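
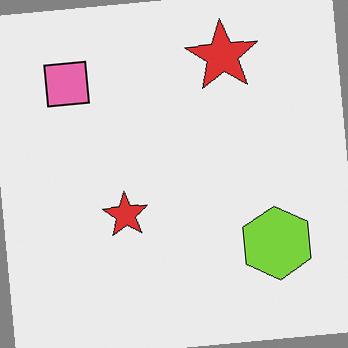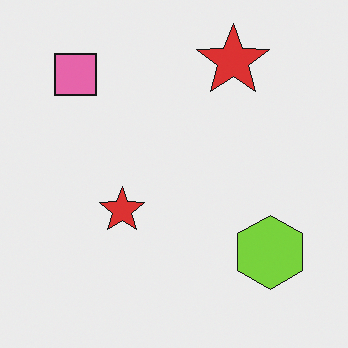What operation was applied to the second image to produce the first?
Rotated counter-clockwise by a slight angle.

Every shape is tilted by the same angle and the image corners show triangular fill wedges — a whole-image rotation by a non-right angle.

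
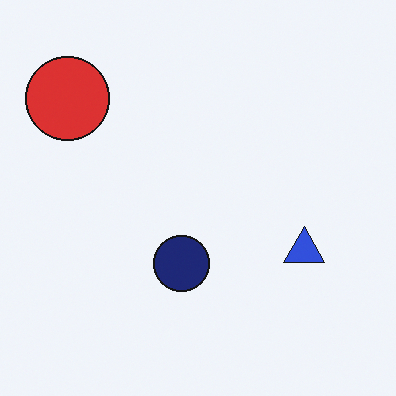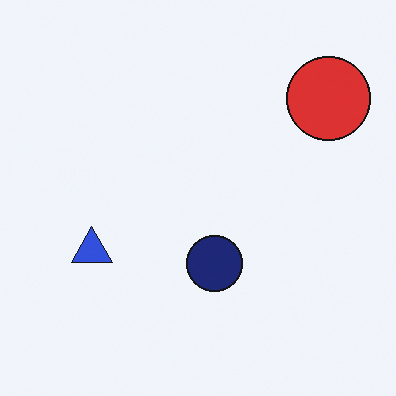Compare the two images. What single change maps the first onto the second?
The image was flipped horizontally (left ↔ right).

The red circle is in the top-left of the first image and the top-right of the second — shapes on opposite sides of the vertical midline have swapped in a mirror flip.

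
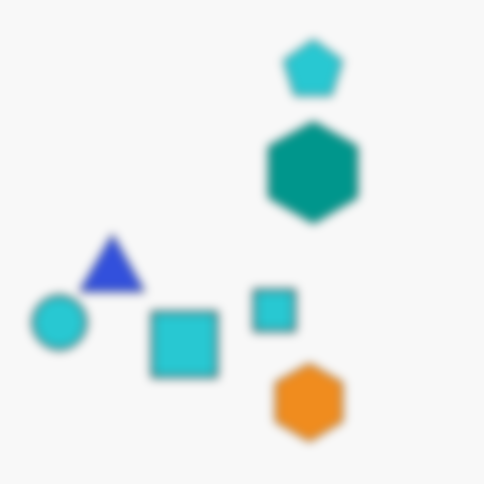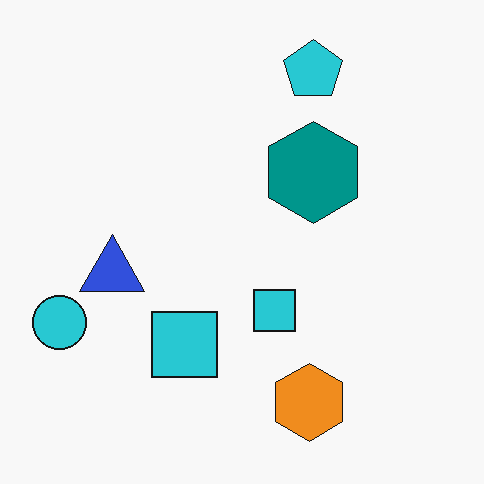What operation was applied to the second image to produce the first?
This is the original image noticeably gaussian-blurred.

Shape edges and outlines are uniformly softened across the whole image.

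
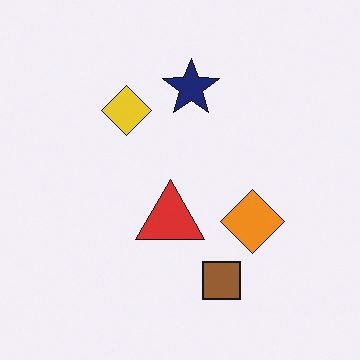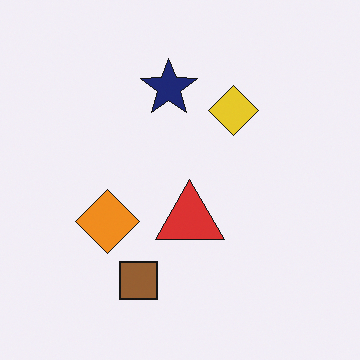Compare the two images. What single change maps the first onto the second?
The second image is the first flipped horizontally (left ↔ right).

The orange diamond is in the right of the first image and the left of the second — shapes on opposite sides of the vertical midline have swapped in a mirror flip.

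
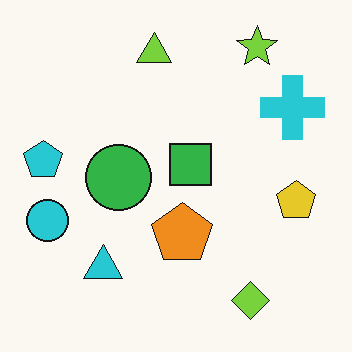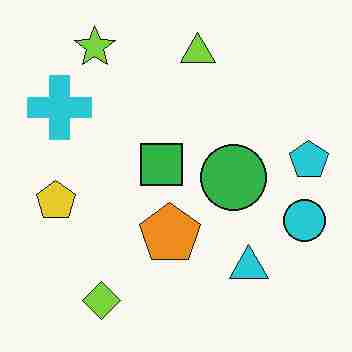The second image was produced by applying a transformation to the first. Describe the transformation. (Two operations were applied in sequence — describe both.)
It was heavily JPEG-compressed with obvious blocking artifacts, then flipped horizontally (left ↔ right).

Blocky 8×8 compression artifacts appear around shape edges and the flat background shows ringing — characteristic JPEG degradation. The cyan pentagon is in the left of the first image and the right of the second — shapes on opposite sides of the vertical midline have swapped in a mirror flip.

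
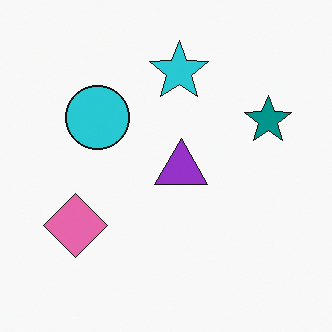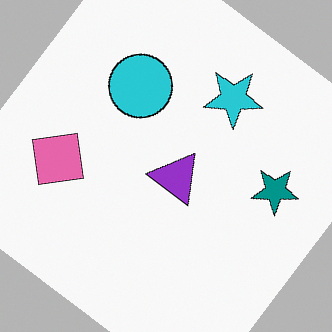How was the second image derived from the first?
This is the original image rotated clockwise by a large amount — several tens of degrees.

Every shape is tilted by the same angle and the image corners show triangular fill wedges — a whole-image rotation by a non-right angle.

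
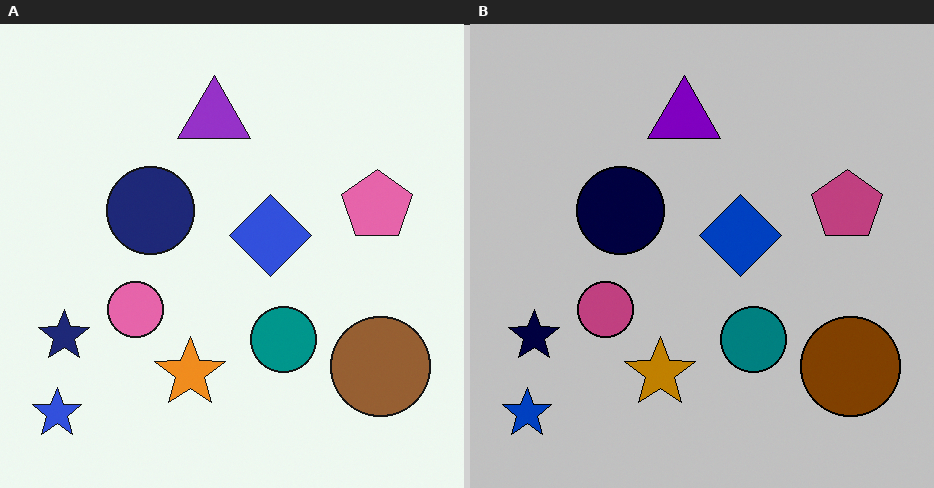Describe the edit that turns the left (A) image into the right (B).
This is the original image aggressively posterized.

Each flat color has snapped to a coarser quantized level — most visibly, the near-white background has dropped to a flat grey.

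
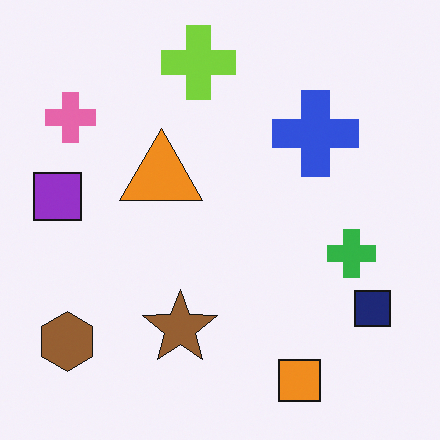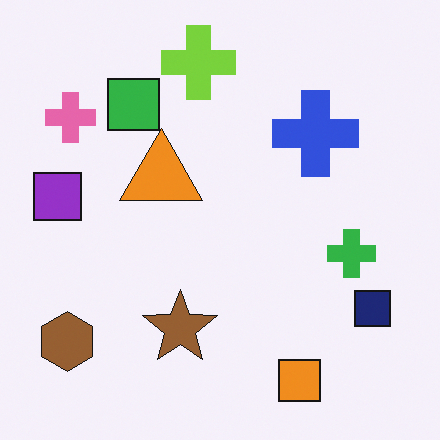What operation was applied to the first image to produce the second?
This is the original image overlaid with an additional green square.

A green square appears in the second image that is absent from the first.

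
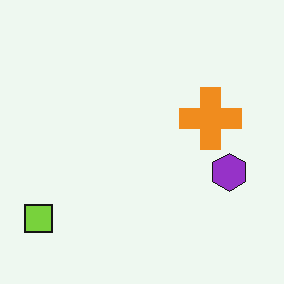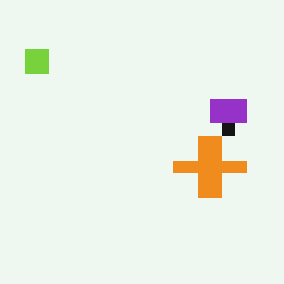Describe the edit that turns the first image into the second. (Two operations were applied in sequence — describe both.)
The transformation is: heavily pixelated into large blocks, then flipped vertically (top ↔ bottom).

Shapes are reduced to large square blocks; fine edges and outlines are lost — a downscale-then-upscale (mosaic) effect. The lime square is in the bottom-left of the first image and the top-left of the second — shapes on opposite sides of the horizontal midline have swapped in a mirror flip.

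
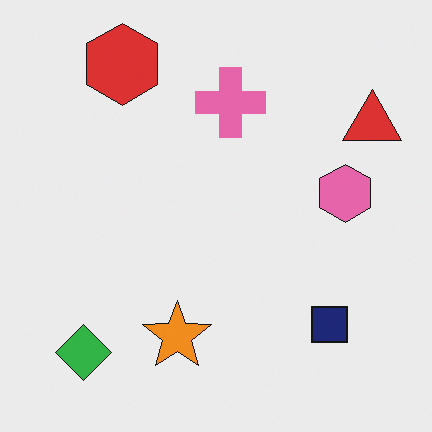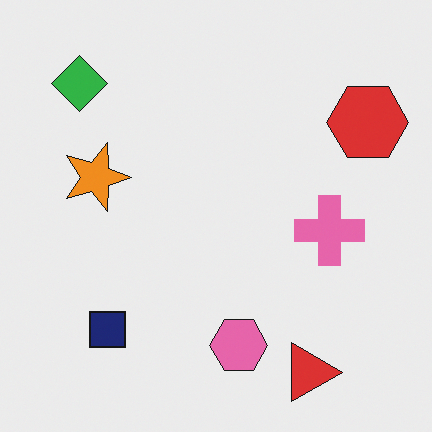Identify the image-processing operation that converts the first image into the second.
The transformation is: rotated 90° clockwise.

The green diamond sits in the bottom-left of the first image and the top-left of the second — consistent with a whole-image 90° clockwise rotation.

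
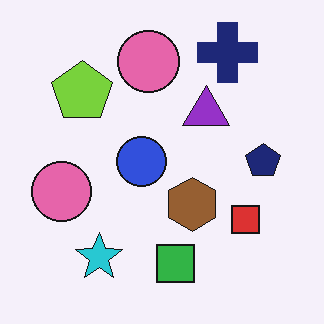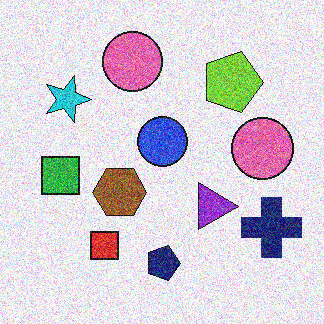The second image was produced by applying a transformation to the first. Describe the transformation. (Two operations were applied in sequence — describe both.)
Degraded with heavy additive noise, then rotated 90° clockwise.

Random speckle covers the whole image, including the flat background. The navy cross sits in the top-right of the first image and the bottom-right of the second — consistent with a whole-image 90° clockwise rotation.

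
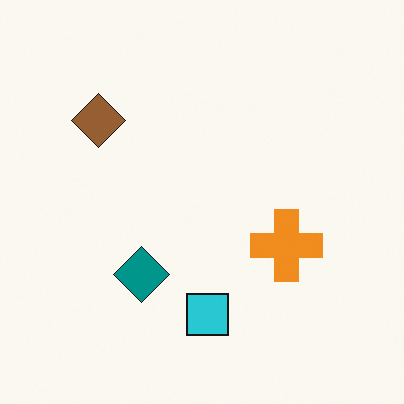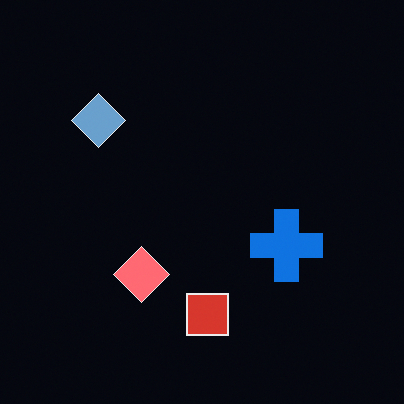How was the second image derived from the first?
The image was color-inverted (negative).

The light background has become dark and every shape's color is its complement — a photographic negative.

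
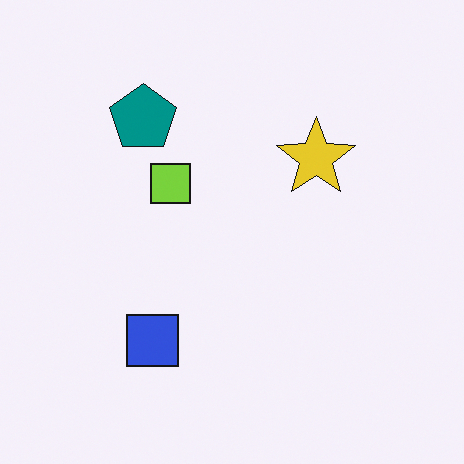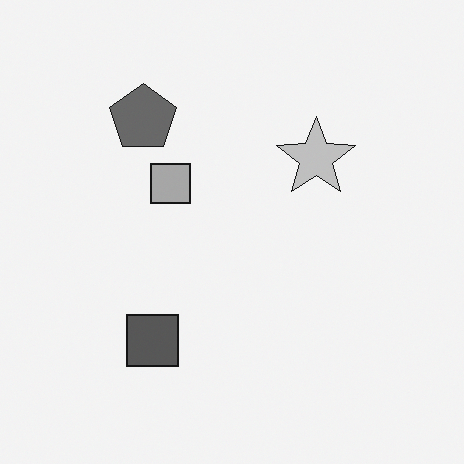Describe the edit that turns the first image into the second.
It was converted to grayscale.

All color is removed — every shape is now a shade of grey.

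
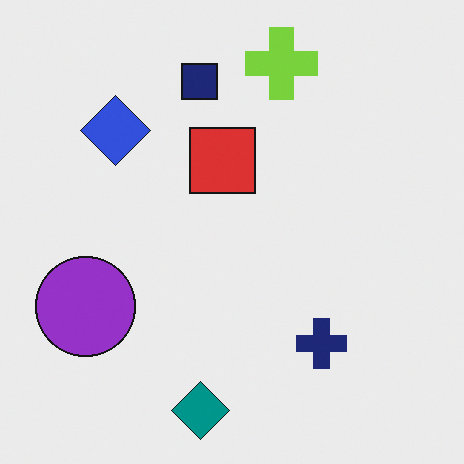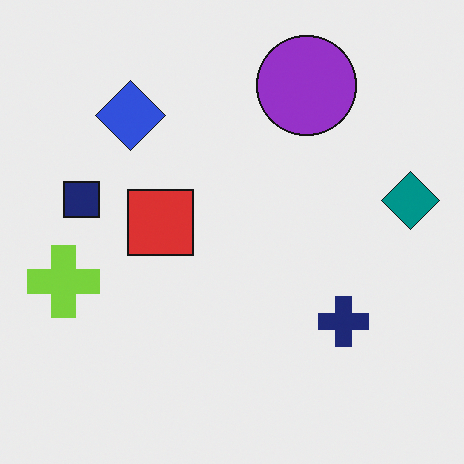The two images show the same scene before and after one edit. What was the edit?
The transformation is: transposed (reflected across the top-left ↔ bottom-right diagonal).

Shapes have swapped their row and column positions — what was in the top-right is now in the bottom-left — a diagonal reflection.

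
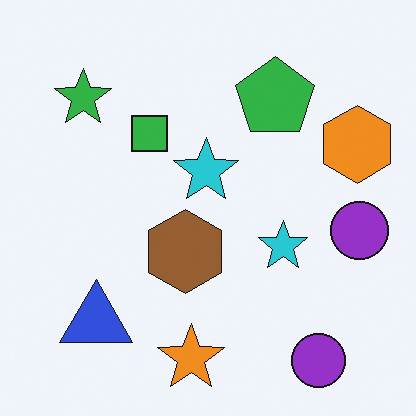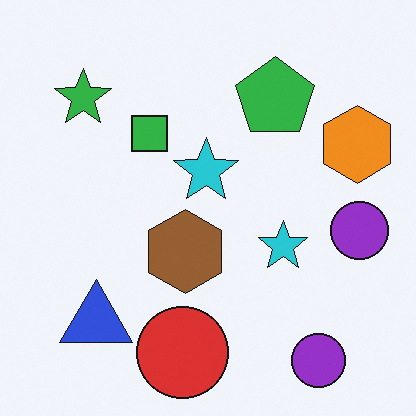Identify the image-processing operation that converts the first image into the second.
The image was overlaid with an additional red circle.

A red circle appears in the second image that is absent from the first.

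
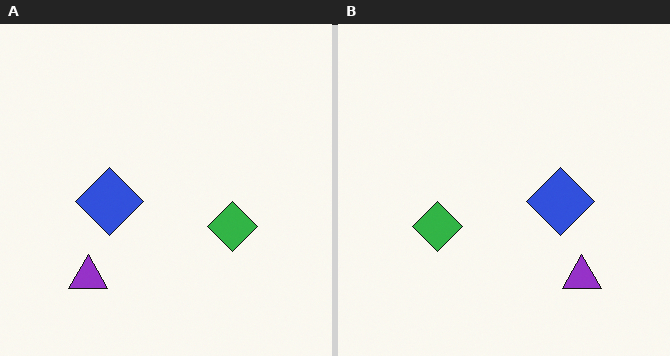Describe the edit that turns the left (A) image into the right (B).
This is the original image flipped horizontally (left ↔ right).

The purple triangle is in the bottom-left of the left (A) image and the bottom-right of the right (B) — shapes on opposite sides of the vertical midline have swapped in a mirror flip.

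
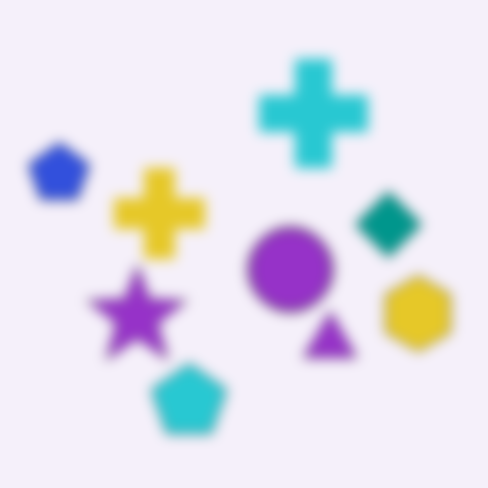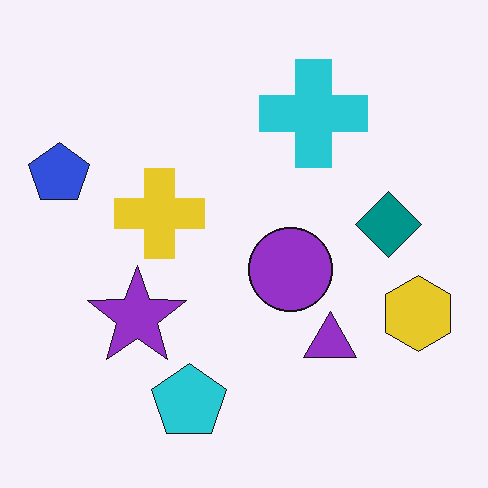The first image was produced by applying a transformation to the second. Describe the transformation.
The first image is the second strongly gaussian-blurred.

Shape edges and outlines are uniformly softened across the whole image.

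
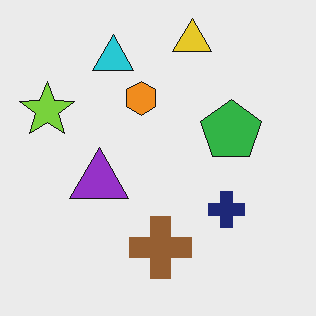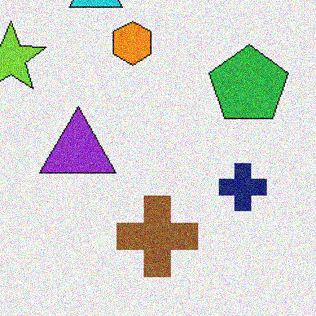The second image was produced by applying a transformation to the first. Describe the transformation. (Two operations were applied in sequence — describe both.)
Cropped to a modestly smaller region and rescaled, then degraded with visible gaussian noise.

The visible shapes are larger and the field of view is narrower; shapes near the original edges may be partly or wholly outside the frame — a crop-and-rescale. Random speckle covers the whole image, including the flat background.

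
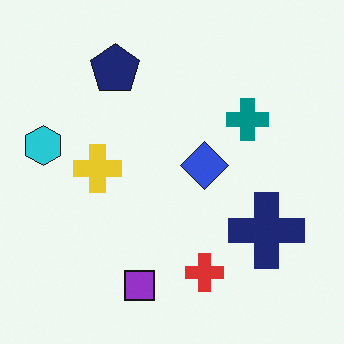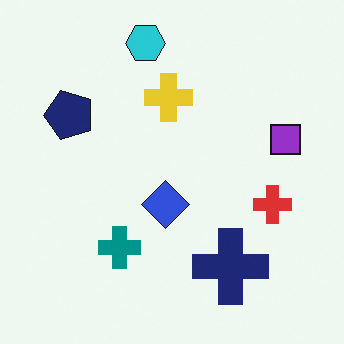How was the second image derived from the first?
This is the original image transposed (reflected across the top-left ↔ bottom-right diagonal).

Shapes have swapped their row and column positions — what was in the top-right is now in the bottom-left — a diagonal reflection.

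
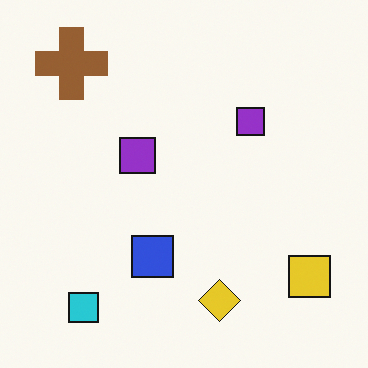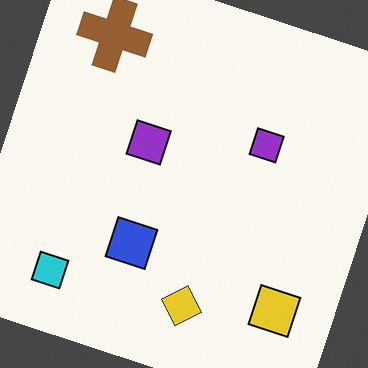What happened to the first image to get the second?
The image was rotated clockwise by a moderate amount.

Every shape is tilted by the same angle and the image corners show triangular fill wedges — a whole-image rotation by a non-right angle.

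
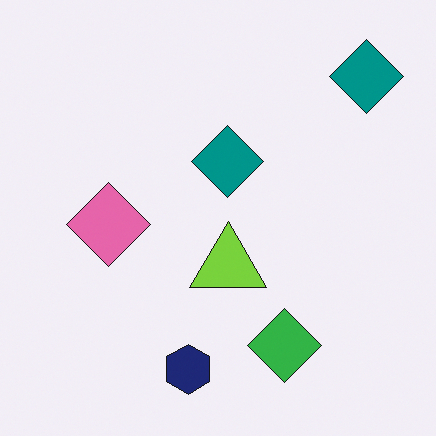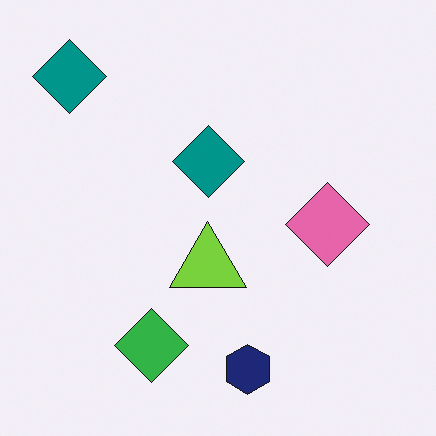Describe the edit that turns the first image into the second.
The image was flipped horizontally (left ↔ right).

The pink diamond is in the left of the first image and the right of the second — shapes on opposite sides of the vertical midline have swapped in a mirror flip.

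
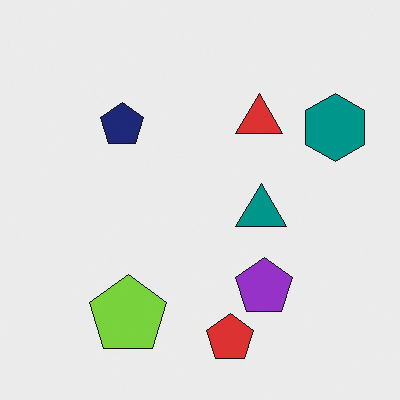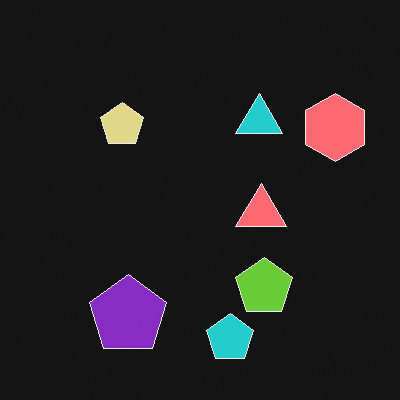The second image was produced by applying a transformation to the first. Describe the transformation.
The second image is the first color-inverted (negative).

The light background has become dark and every shape's color is its complement — a photographic negative.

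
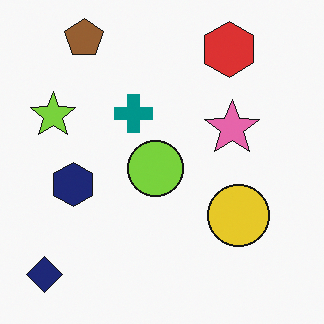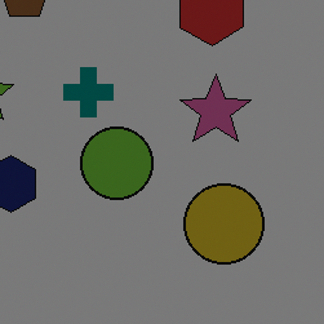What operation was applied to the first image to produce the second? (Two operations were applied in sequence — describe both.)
The image was substantially darkened, then cropped slightly and scaled back up.

Every pixel — background and shapes alike — is uniformly darkened. The visible shapes are larger and the field of view is narrower; shapes near the original edges may be partly or wholly outside the frame — a crop-and-rescale.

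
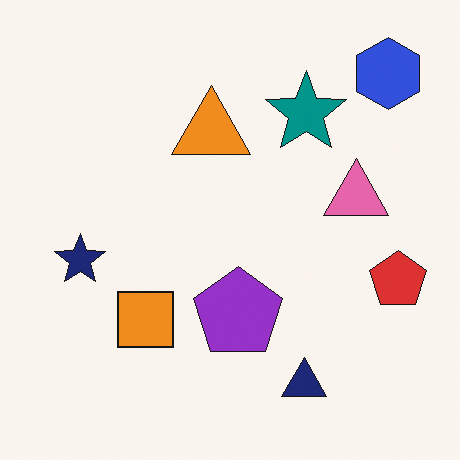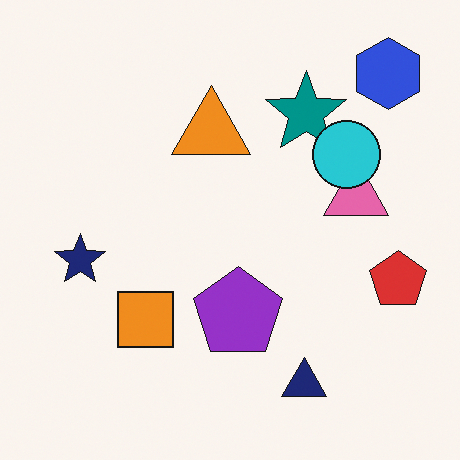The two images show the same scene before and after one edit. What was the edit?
This is the original image overlaid with an additional cyan circle.

A cyan circle appears in the second image that is absent from the first.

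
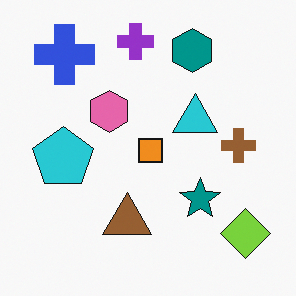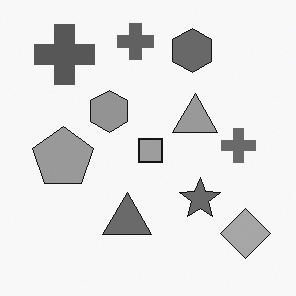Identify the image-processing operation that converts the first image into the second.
Converted to grayscale.

All color is removed — every shape is now a shade of grey.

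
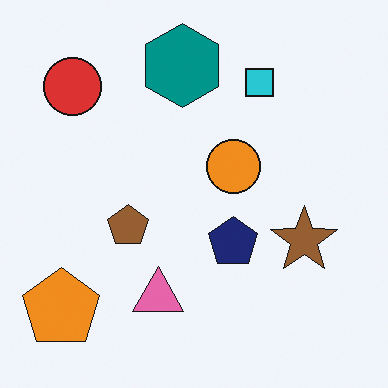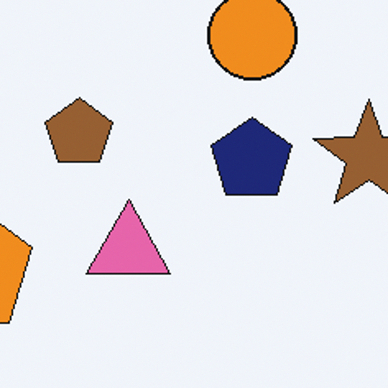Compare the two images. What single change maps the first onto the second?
The second image is the first cropped to a noticeably smaller region and rescaled.

The visible shapes are larger and the field of view is narrower; shapes near the original edges may be partly or wholly outside the frame — a crop-and-rescale.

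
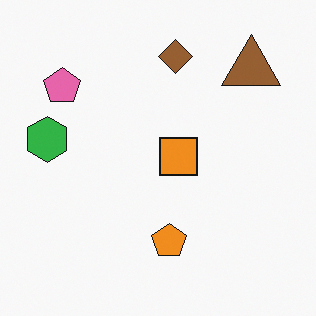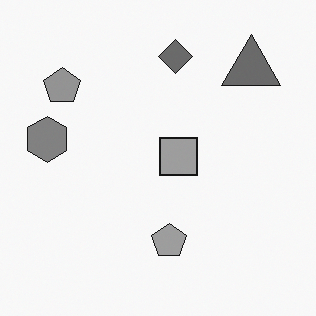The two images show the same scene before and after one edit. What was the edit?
The transformation is: converted to grayscale.

All color is removed — every shape is now a shade of grey.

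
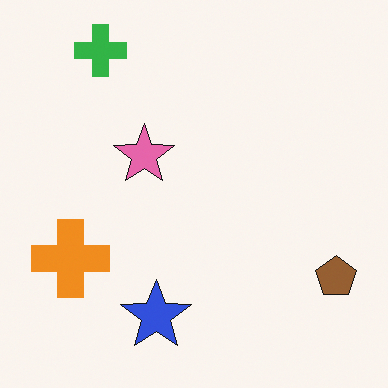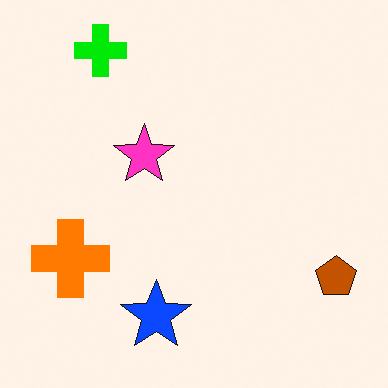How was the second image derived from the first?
The second image is the first heavily oversaturated.

All colors are more vivid — a global saturation change.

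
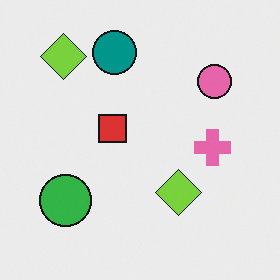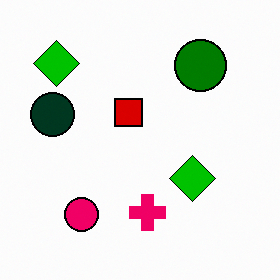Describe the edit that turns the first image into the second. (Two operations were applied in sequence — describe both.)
The second image is the first boosted in contrast, then transposed (reflected across the top-left ↔ bottom-right diagonal).

Tones are pushed away from mid-grey across the whole image — a global contrast change. Shapes have swapped their row and column positions — what was in the top-right is now in the bottom-left — a diagonal reflection.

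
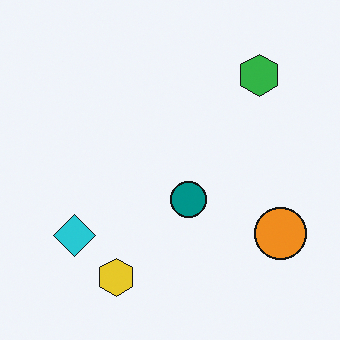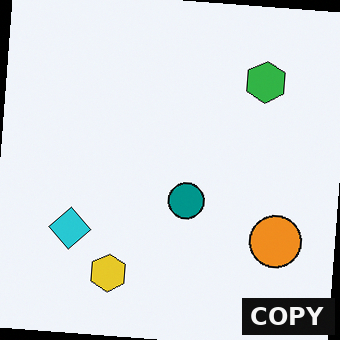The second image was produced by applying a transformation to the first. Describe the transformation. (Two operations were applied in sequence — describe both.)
Rotated clockwise by a slight angle, then watermarked with the text "COPY" in the lower-right corner.

Every shape is tilted by the same angle and the image corners show triangular fill wedges — a whole-image rotation by a non-right angle. A dark label reading "COPY" appears in the lower-right corner.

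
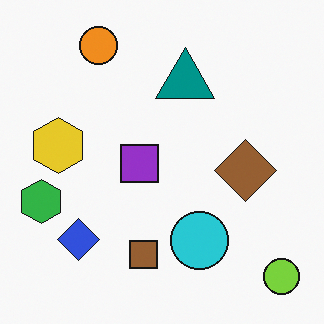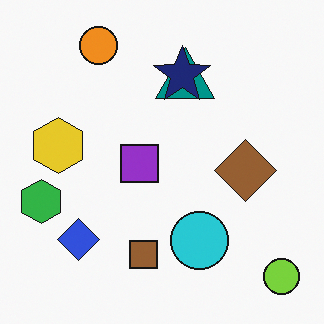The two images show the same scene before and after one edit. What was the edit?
Overlaid with an additional navy star.

A navy star appears in the second image that is absent from the first.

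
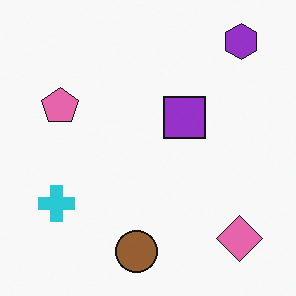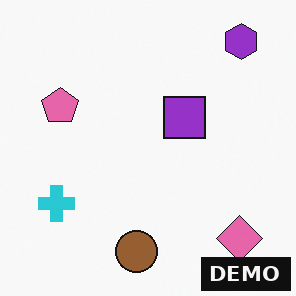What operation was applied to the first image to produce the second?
It was watermarked with the text "DEMO" in the lower-right corner.

A dark label reading "DEMO" appears in the lower-right corner.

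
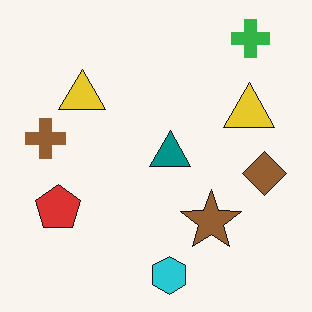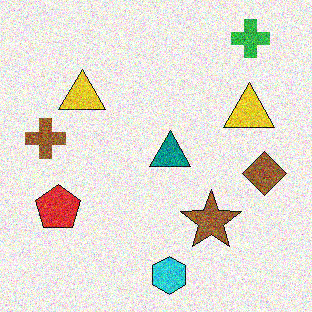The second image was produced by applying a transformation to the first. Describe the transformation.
The second image is the first degraded with a thick layer of grain.

Random speckle covers the whole image, including the flat background.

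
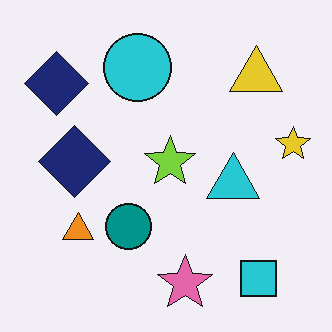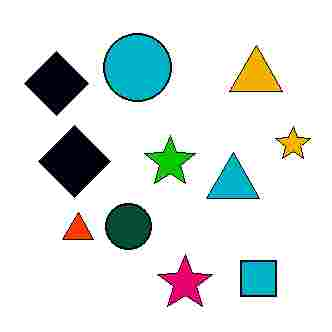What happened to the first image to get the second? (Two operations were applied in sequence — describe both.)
The second image is the first given much higher contrast, then degraded with heavy JPEG compression.

Tones are pushed away from mid-grey across the whole image — a global contrast change. Blocky 8×8 compression artifacts appear around shape edges and the flat background shows ringing — characteristic JPEG degradation.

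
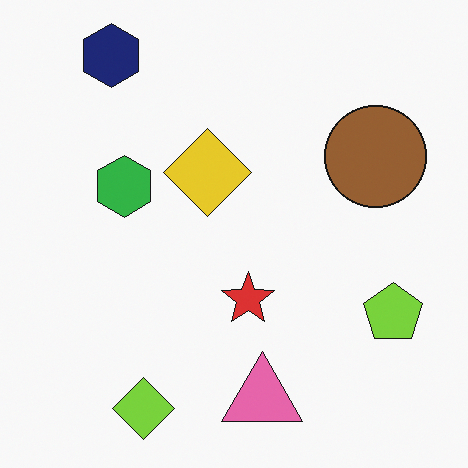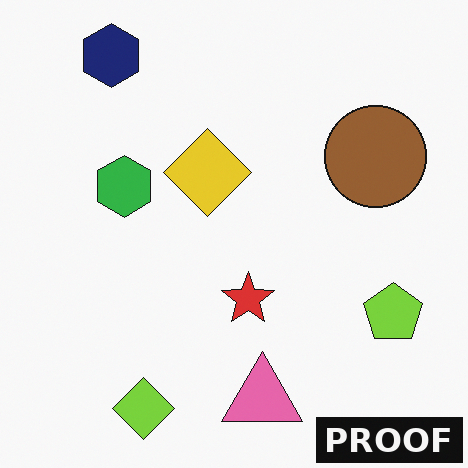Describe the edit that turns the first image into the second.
The transformation is: watermarked with the text "PROOF" in the lower-right corner.

A dark label reading "PROOF" appears in the lower-right corner.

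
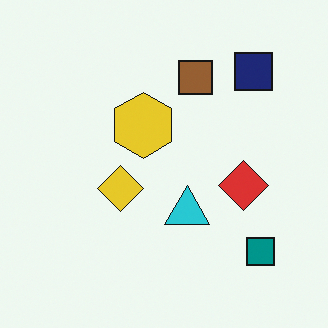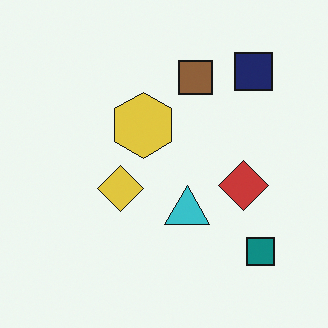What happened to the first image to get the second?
It was slightly desaturated.

All colors are more muted and greyish — a global saturation change.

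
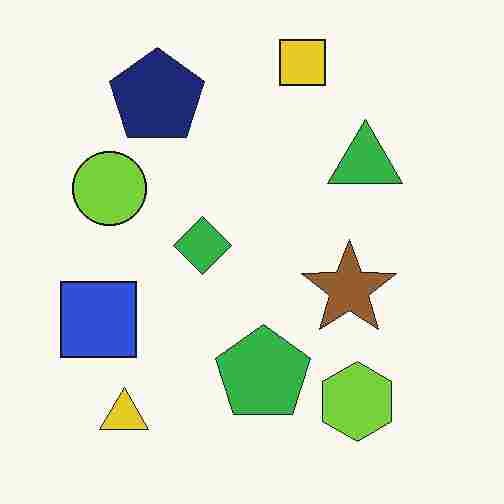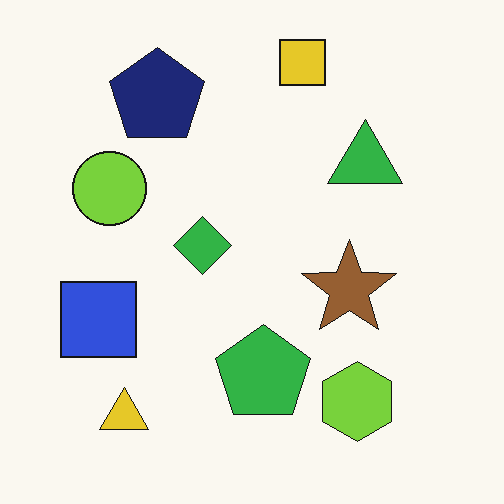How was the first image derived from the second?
Heavily JPEG-compressed with obvious blocking artifacts.

Blocky 8×8 compression artifacts appear around shape edges and the flat background shows ringing — characteristic JPEG degradation.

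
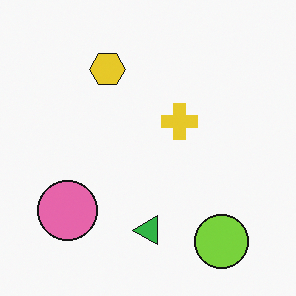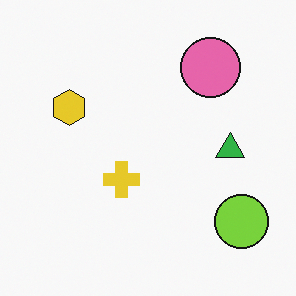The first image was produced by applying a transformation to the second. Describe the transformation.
This is the original image transposed (reflected across the top-left ↔ bottom-right diagonal).

Shapes have swapped their row and column positions — what was in the top-right is now in the bottom-left — a diagonal reflection.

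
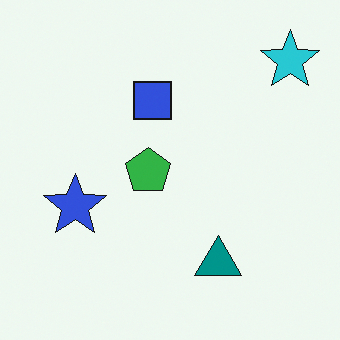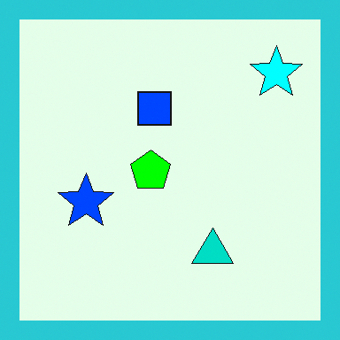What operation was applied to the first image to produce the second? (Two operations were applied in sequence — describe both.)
Made much more vivid (saturation change), then framed with a cyan border.

All colors are more vivid — a global saturation change. A solid cyan frame runs around the edge of the second image, with the content slightly shrunk inside it.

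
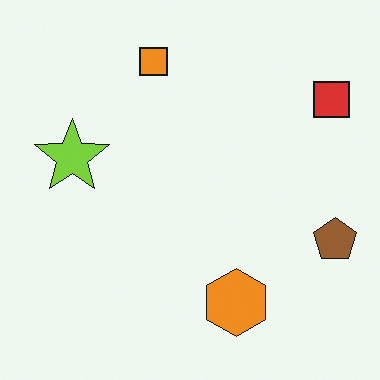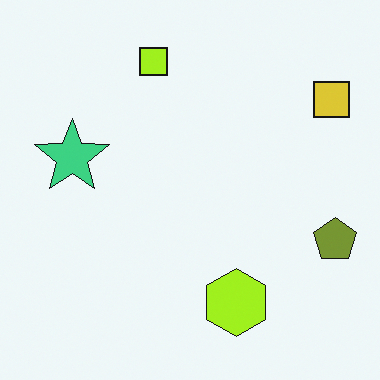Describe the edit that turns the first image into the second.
The second image is the first hue-shifted by a small amount.

Every shape's color has rotated by the same amount around the hue wheel — a uniform hue shift.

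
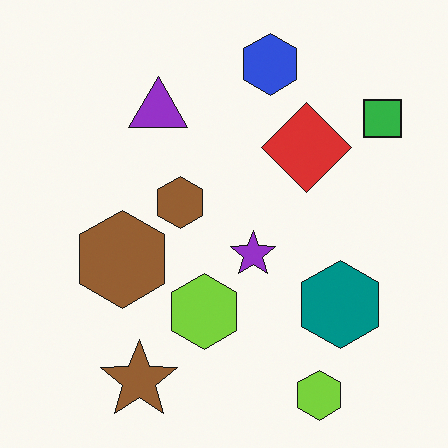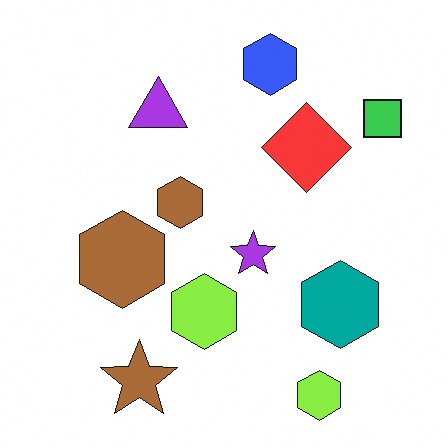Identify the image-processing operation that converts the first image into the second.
Slightly brightened.

Every pixel — background and shapes alike — is uniformly brightened.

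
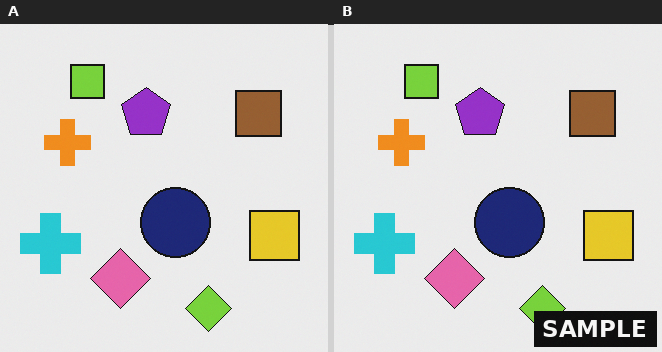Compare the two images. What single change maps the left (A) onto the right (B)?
Watermarked with the text "SAMPLE" in the lower-right corner.

A dark label reading "SAMPLE" appears in the lower-right corner.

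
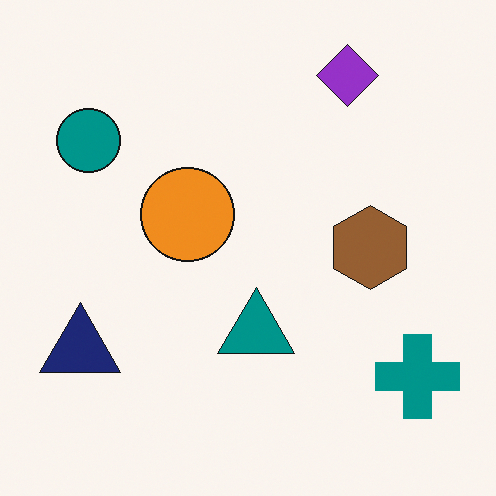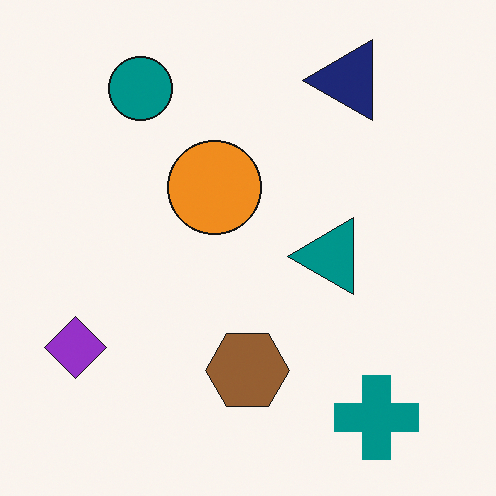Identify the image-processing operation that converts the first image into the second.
The image was transposed (reflected across the top-left ↔ bottom-right diagonal).

Shapes have swapped their row and column positions — what was in the top-right is now in the bottom-left — a diagonal reflection.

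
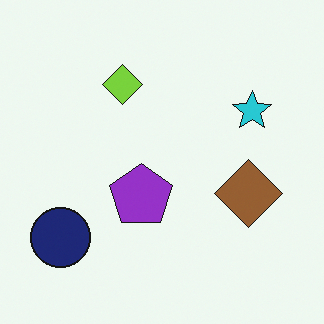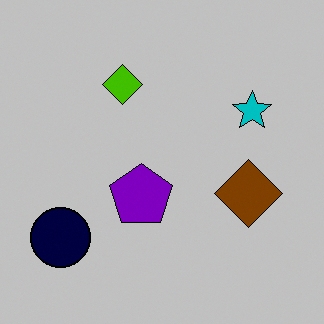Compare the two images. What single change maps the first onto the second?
Heavily posterized to just a handful of flat colors.

Each flat color has snapped to a coarser quantized level — most visibly, the near-white background has dropped to a flat grey.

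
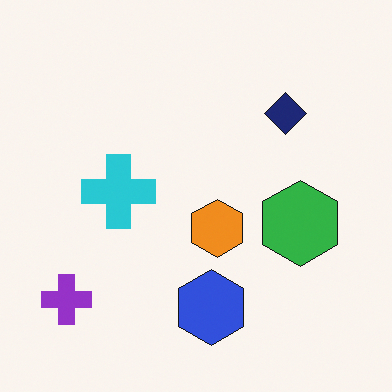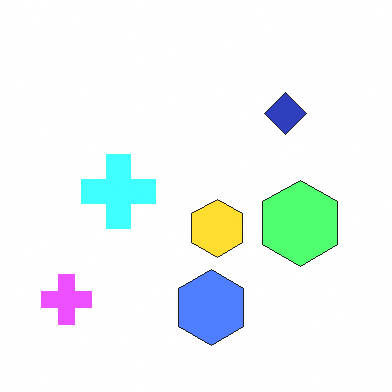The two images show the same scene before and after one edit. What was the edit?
It was substantially brightened.

Every pixel — background and shapes alike — is uniformly brightened.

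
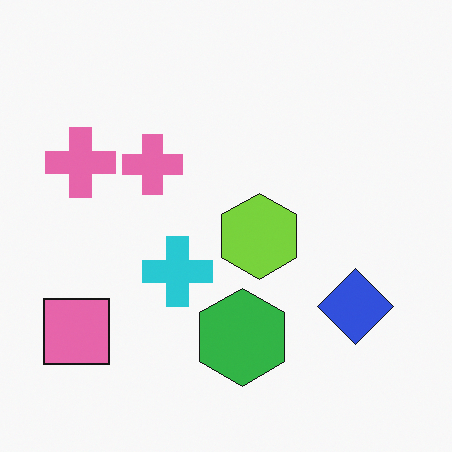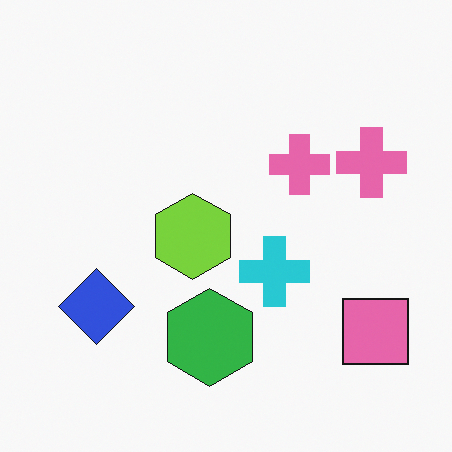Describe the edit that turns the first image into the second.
It was flipped horizontally (left ↔ right).

The pink square is in the bottom-left of the first image and the bottom-right of the second — shapes on opposite sides of the vertical midline have swapped in a mirror flip.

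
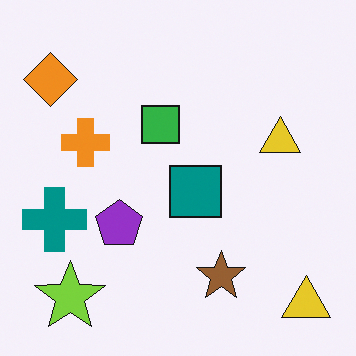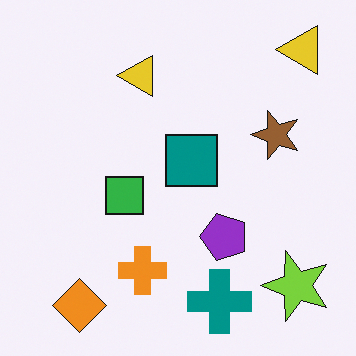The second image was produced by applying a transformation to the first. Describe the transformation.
It was rotated 90° counter-clockwise.

The orange diamond sits in the top-left of the first image and the bottom-left of the second — consistent with a whole-image 90° counter-clockwise rotation.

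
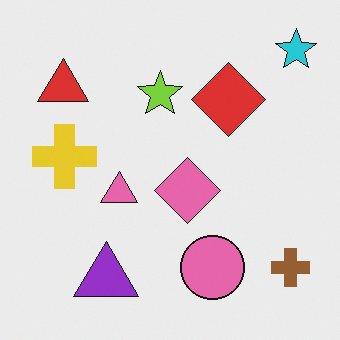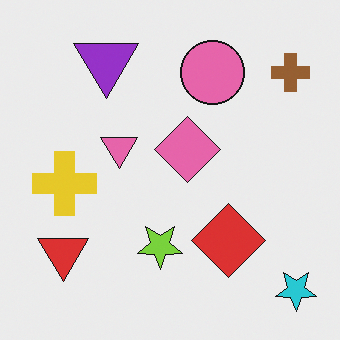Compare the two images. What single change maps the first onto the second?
This is the original image flipped vertically (top ↔ bottom).

The cyan star is in the top-right of the first image and the bottom-right of the second — shapes on opposite sides of the horizontal midline have swapped in a mirror flip.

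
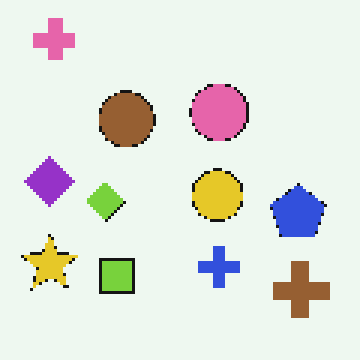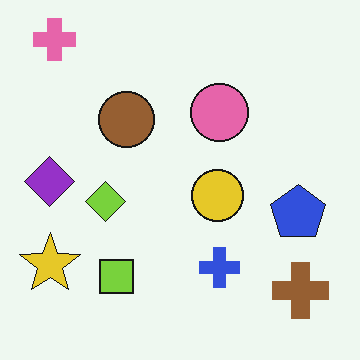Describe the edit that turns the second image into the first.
It was mildly pixelated.

Shapes are reduced to large square blocks; fine edges and outlines are lost — a downscale-then-upscale (mosaic) effect.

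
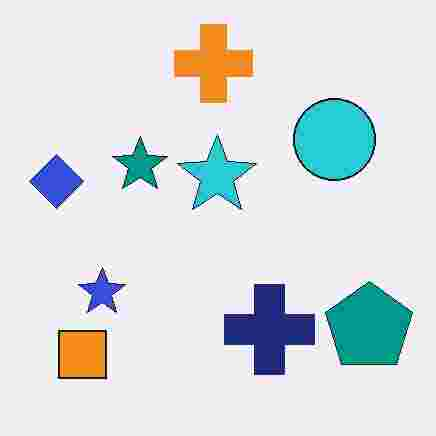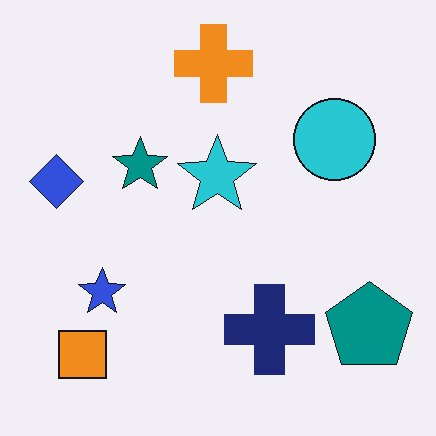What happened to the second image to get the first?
It was heavily JPEG-compressed with obvious blocking artifacts.

Blocky 8×8 compression artifacts appear around shape edges and the flat background shows ringing — characteristic JPEG degradation.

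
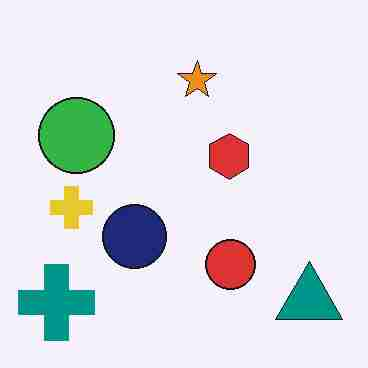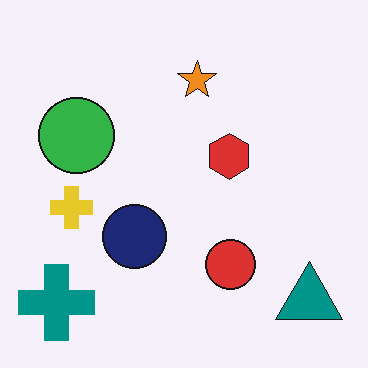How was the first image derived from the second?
This is the original image degraded with heavy JPEG compression.

Blocky 8×8 compression artifacts appear around shape edges and the flat background shows ringing — characteristic JPEG degradation.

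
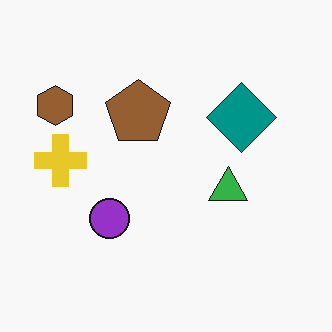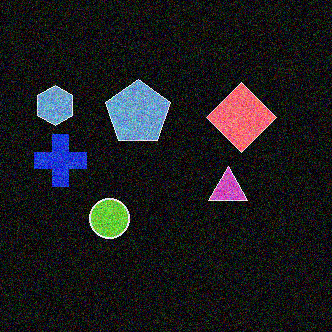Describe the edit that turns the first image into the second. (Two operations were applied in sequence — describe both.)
This is the original image degraded with heavy additive noise, then color-inverted (negative).

Random speckle covers the whole image, including the flat background. The light background has become dark and every shape's color is its complement — a photographic negative.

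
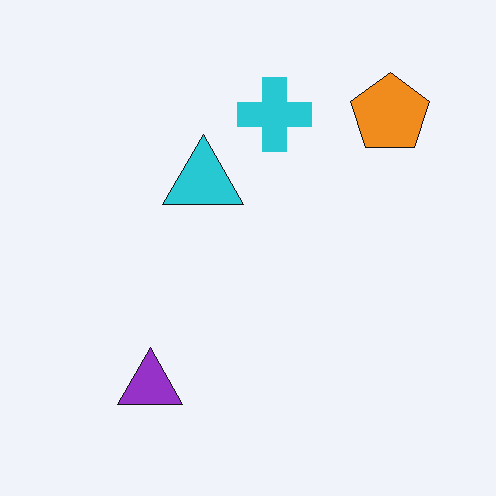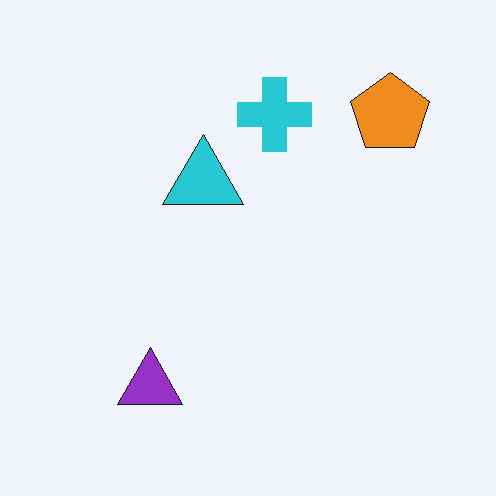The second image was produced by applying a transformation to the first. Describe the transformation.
This is the original image JPEG-compressed with visible artifacts.

Blocky 8×8 compression artifacts appear around shape edges and the flat background shows ringing — characteristic JPEG degradation.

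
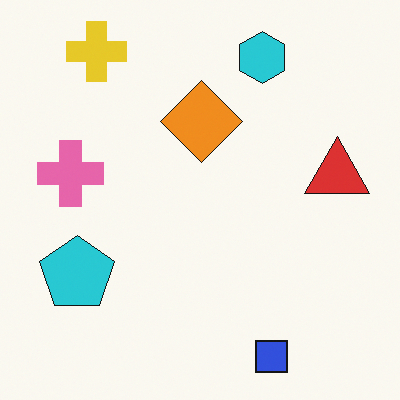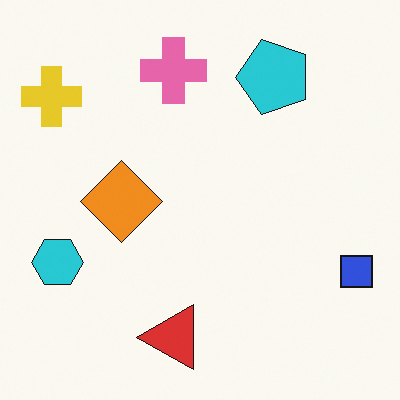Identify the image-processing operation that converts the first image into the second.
The transformation is: transposed (reflected across the top-left ↔ bottom-right diagonal).

Shapes have swapped their row and column positions — what was in the top-right is now in the bottom-left — a diagonal reflection.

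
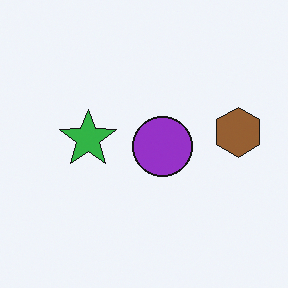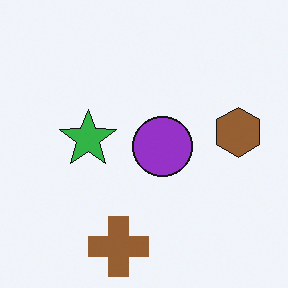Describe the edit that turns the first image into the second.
This is the original image overlaid with an additional brown cross.

A brown cross appears in the second image that is absent from the first.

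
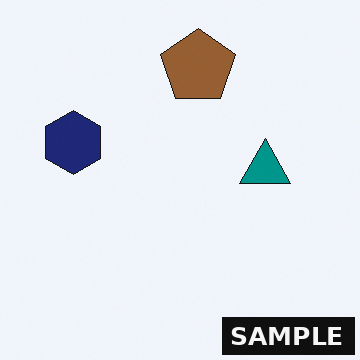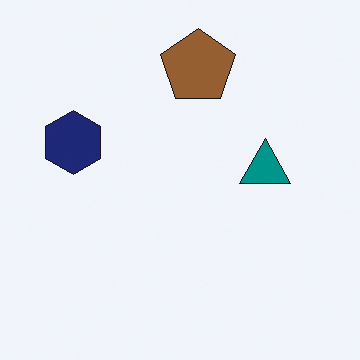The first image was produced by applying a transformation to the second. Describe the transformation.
The transformation is: watermarked with the text "SAMPLE" in the lower-right corner.

A dark label reading "SAMPLE" appears in the lower-right corner.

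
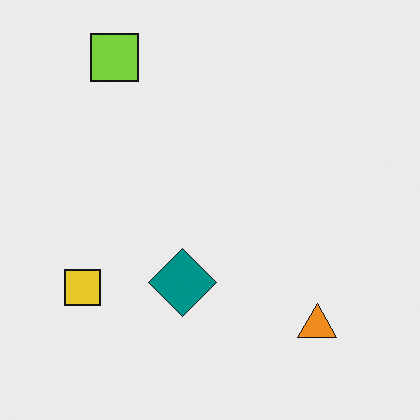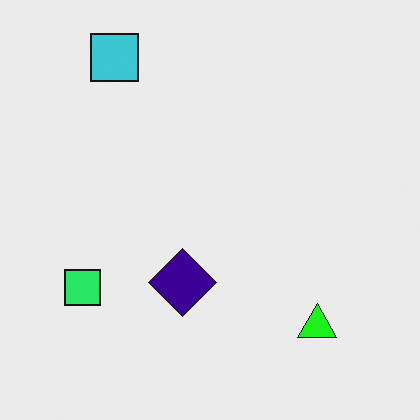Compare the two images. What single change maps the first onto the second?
The image was hue-shifted through roughly a third of the color wheel.

Every shape's color has rotated by the same amount around the hue wheel — a uniform hue shift.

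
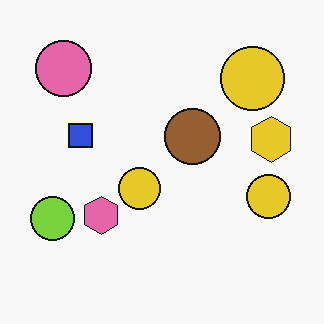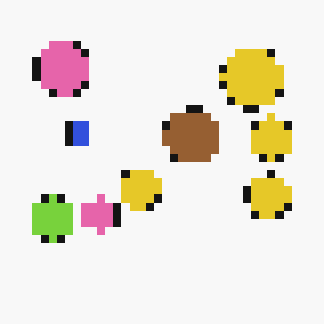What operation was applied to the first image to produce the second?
The transformation is: moderately pixelated.

Shapes are reduced to large square blocks; fine edges and outlines are lost — a downscale-then-upscale (mosaic) effect.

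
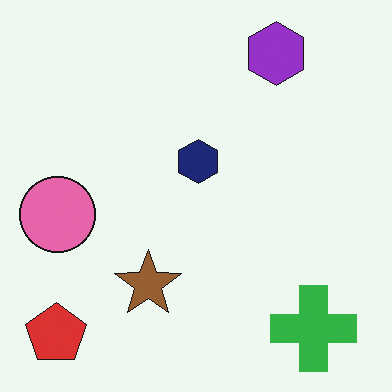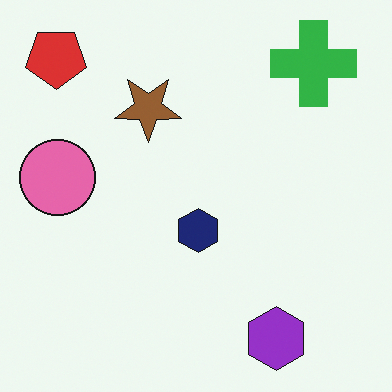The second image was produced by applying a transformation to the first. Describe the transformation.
The transformation is: flipped vertically (top ↔ bottom).

The purple hexagon is in the top-right of the first image and the bottom-right of the second — shapes on opposite sides of the horizontal midline have swapped in a mirror flip.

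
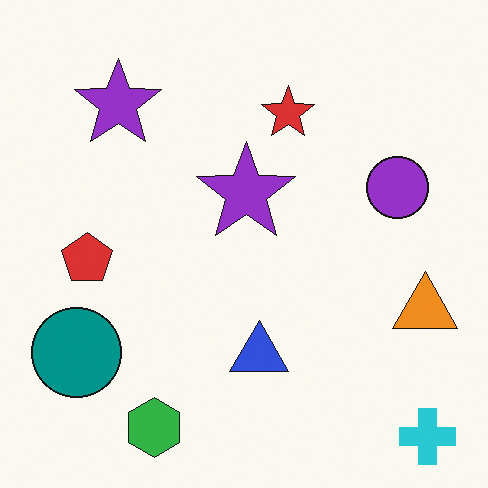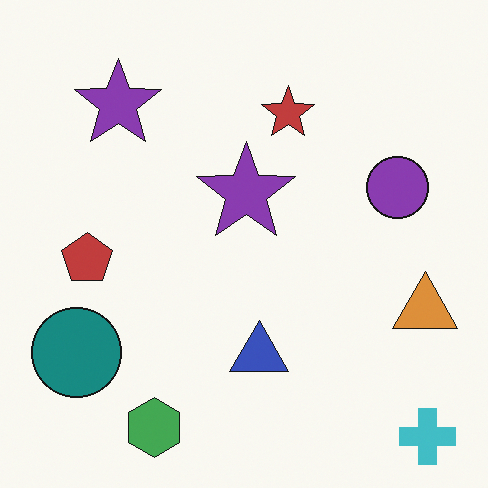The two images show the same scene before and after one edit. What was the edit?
The transformation is: slightly desaturated.

All colors are more muted and greyish — a global saturation change.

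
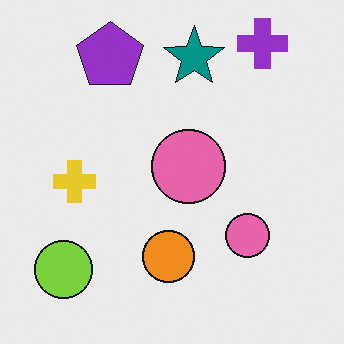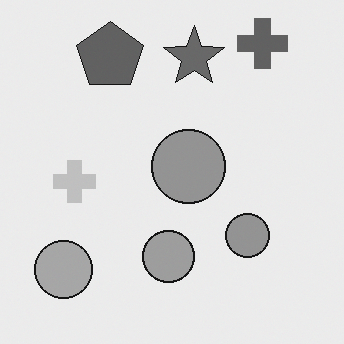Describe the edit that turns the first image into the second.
It was converted to grayscale.

All color is removed — every shape is now a shade of grey.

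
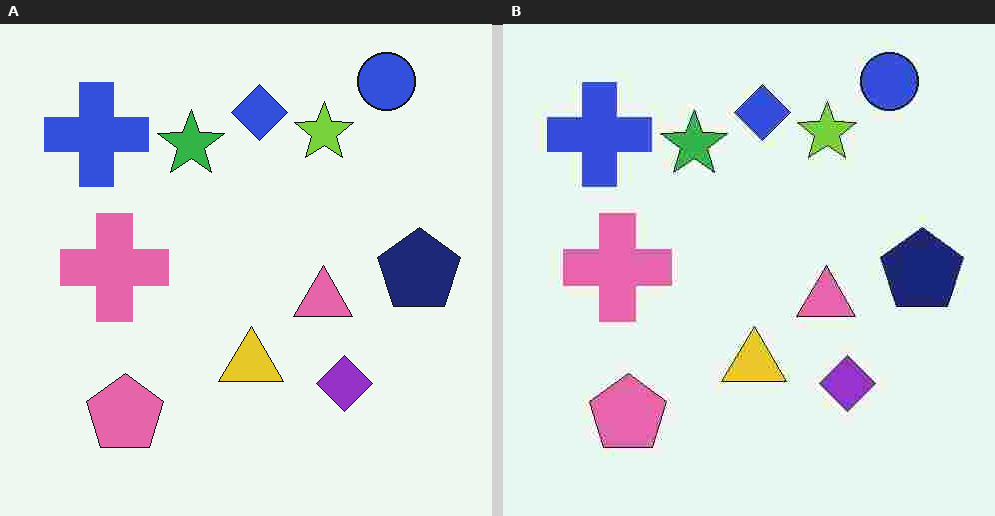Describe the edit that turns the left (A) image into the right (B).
The transformation is: heavily JPEG-compressed with obvious blocking artifacts.

Blocky 8×8 compression artifacts appear around shape edges and the flat background shows ringing — characteristic JPEG degradation.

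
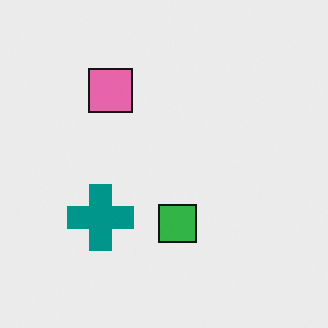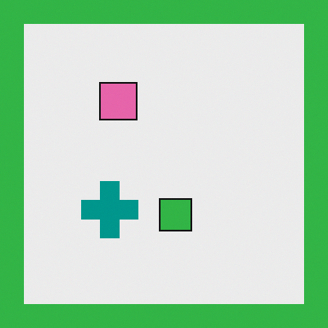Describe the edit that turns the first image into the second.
The second image is the first framed with a green border.

A solid green frame runs around the edge of the second image, with the content slightly shrunk inside it.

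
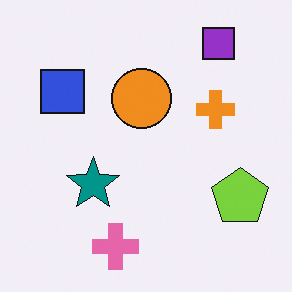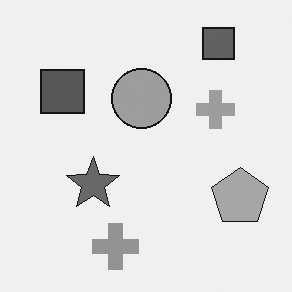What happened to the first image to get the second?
The image was converted to grayscale.

All color is removed — every shape is now a shade of grey.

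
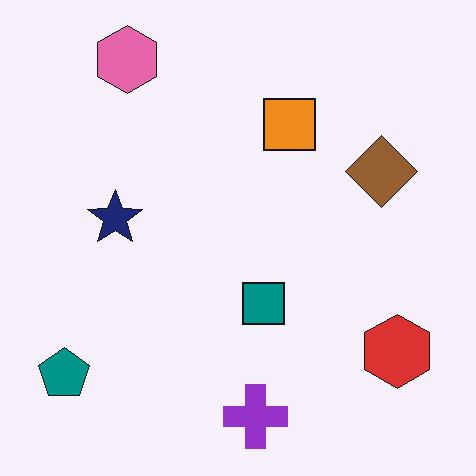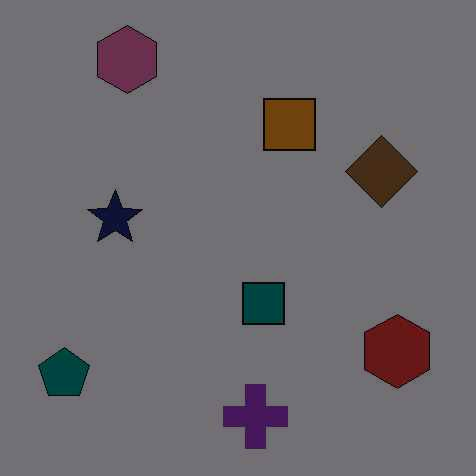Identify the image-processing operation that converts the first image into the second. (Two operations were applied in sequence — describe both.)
This is the original image degraded with heavy JPEG compression, then noticeably darkened.

Blocky 8×8 compression artifacts appear around shape edges and the flat background shows ringing — characteristic JPEG degradation. Every pixel — background and shapes alike — is uniformly darkened.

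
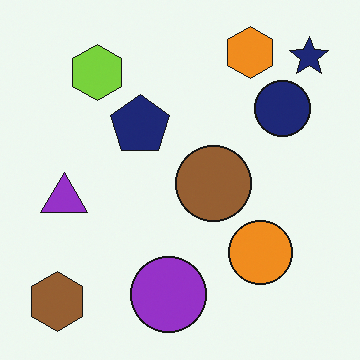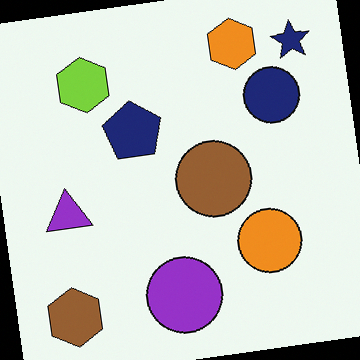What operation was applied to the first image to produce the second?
The second image is the first rotated counter-clockwise by a slight angle.

Every shape is tilted by the same angle and the image corners show triangular fill wedges — a whole-image rotation by a non-right angle.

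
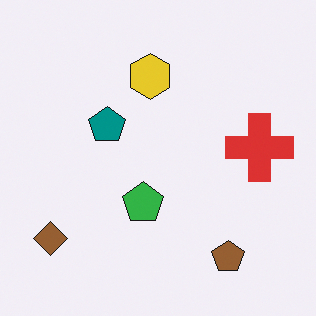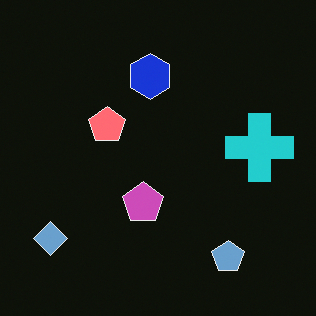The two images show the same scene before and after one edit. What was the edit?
It was color-inverted (negative).

The light background has become dark and every shape's color is its complement — a photographic negative.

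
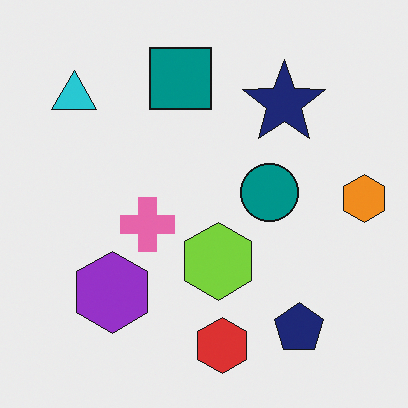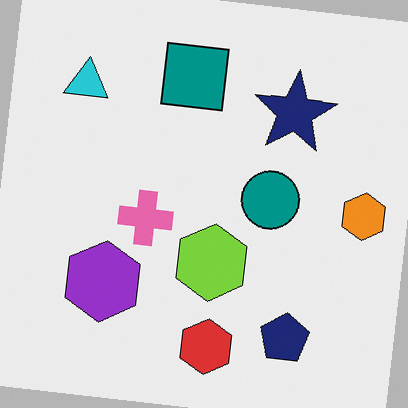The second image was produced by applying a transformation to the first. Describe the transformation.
Rotated clockwise by a small amount.

Every shape is tilted by the same angle and the image corners show triangular fill wedges — a whole-image rotation by a non-right angle.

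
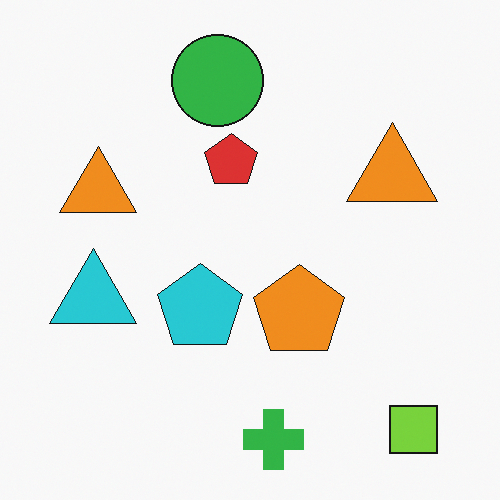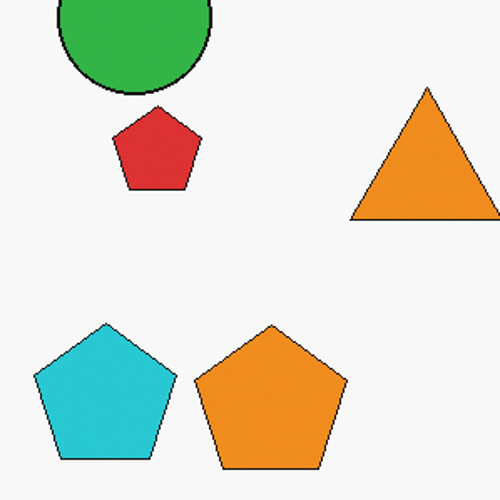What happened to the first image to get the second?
The image was cropped tightly and scaled back up.

The visible shapes are larger and the field of view is narrower; shapes near the original edges may be partly or wholly outside the frame — a crop-and-rescale.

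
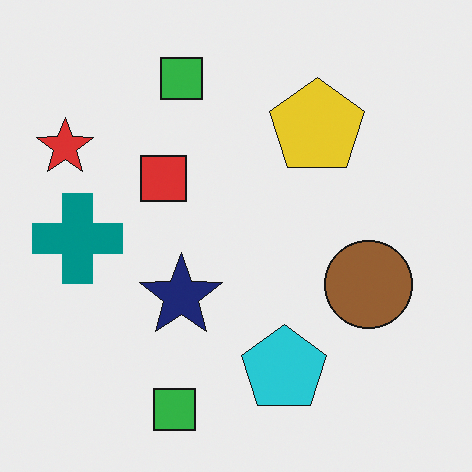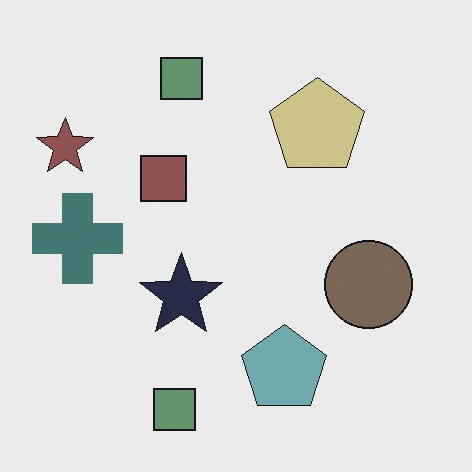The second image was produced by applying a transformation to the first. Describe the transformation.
Made much more muted (saturation change).

All colors are more muted and greyish — a global saturation change.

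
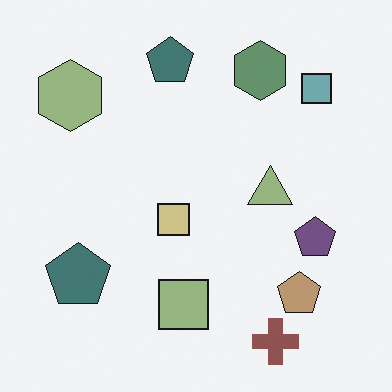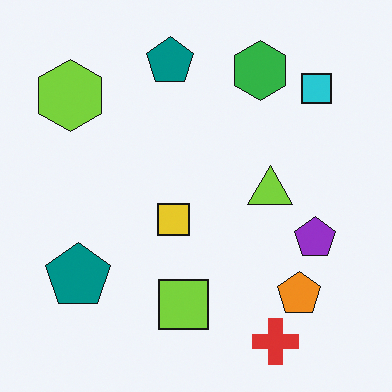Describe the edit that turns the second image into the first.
It was made much more muted (saturation change).

All colors are more muted and greyish — a global saturation change.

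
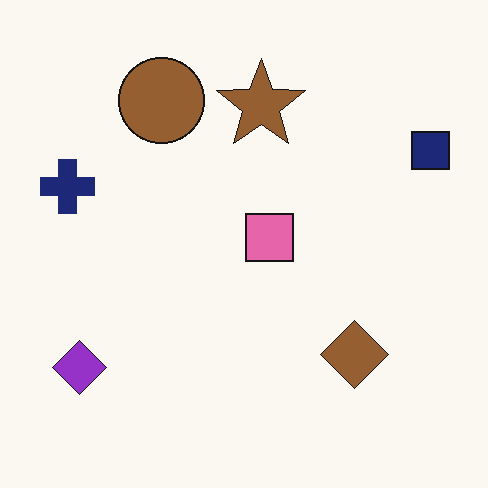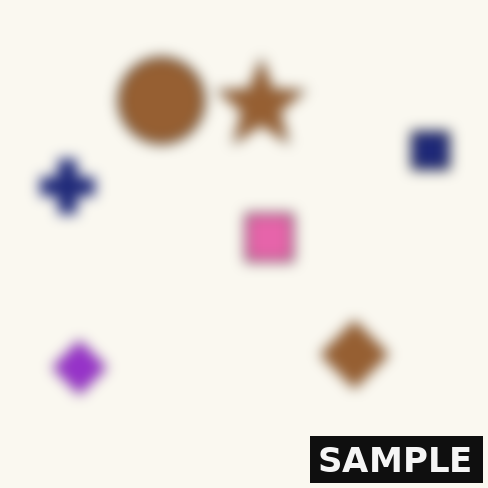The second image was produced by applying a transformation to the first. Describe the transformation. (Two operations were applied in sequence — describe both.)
Strongly gaussian-blurred, then watermarked with the text "SAMPLE" in the lower-right corner.

Shape edges and outlines are uniformly softened across the whole image. A dark label reading "SAMPLE" appears in the lower-right corner.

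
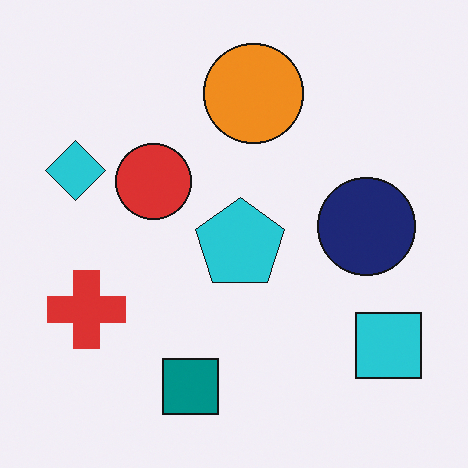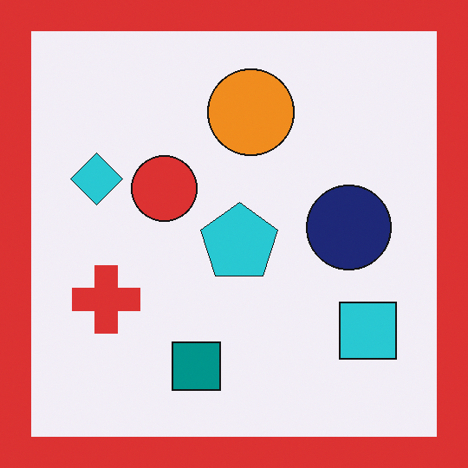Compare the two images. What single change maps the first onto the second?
This is the original image framed with a red border.

A solid red frame runs around the edge of the second image, with the content slightly shrunk inside it.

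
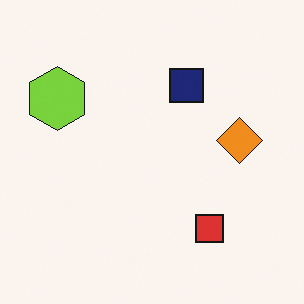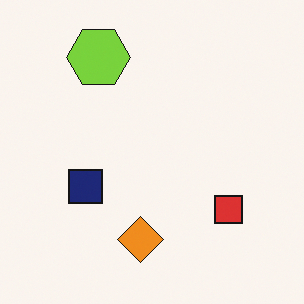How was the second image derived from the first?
The image was transposed (reflected across the top-left ↔ bottom-right diagonal).

Shapes have swapped their row and column positions — what was in the top-right is now in the bottom-left — a diagonal reflection.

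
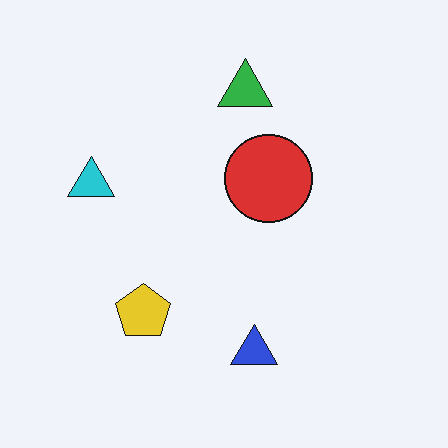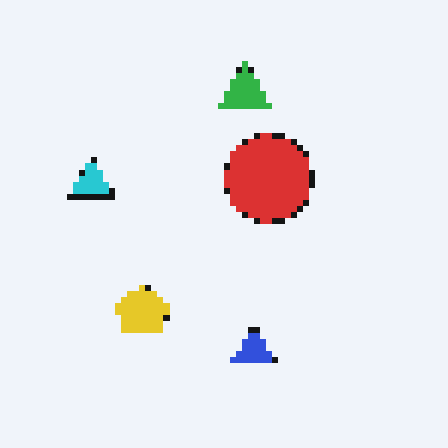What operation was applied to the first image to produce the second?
Pixelated into visible square blocks.

Shapes are reduced to large square blocks; fine edges and outlines are lost — a downscale-then-upscale (mosaic) effect.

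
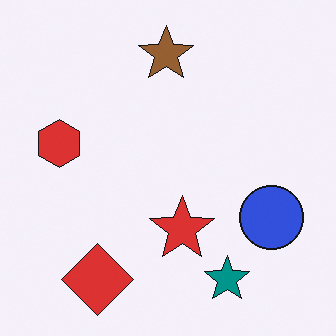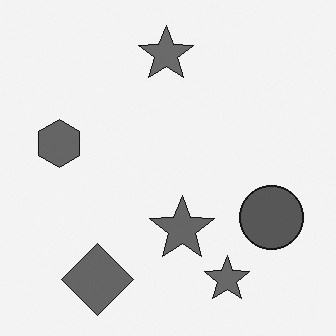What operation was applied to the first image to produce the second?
The transformation is: converted to grayscale.

All color is removed — every shape is now a shade of grey.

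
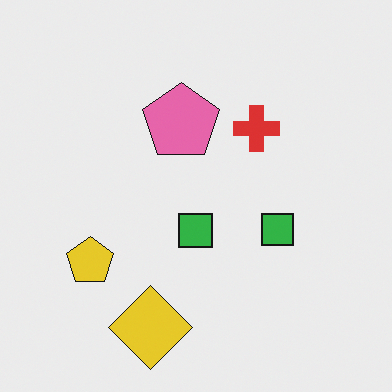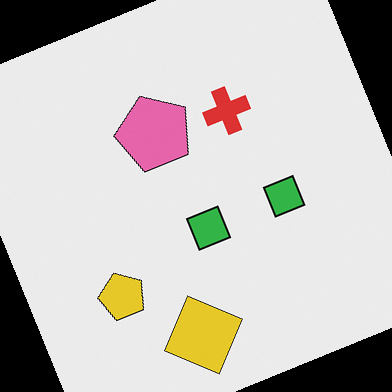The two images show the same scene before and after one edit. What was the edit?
The transformation is: rotated counter-clockwise by a moderate amount.

Every shape is tilted by the same angle and the image corners show triangular fill wedges — a whole-image rotation by a non-right angle.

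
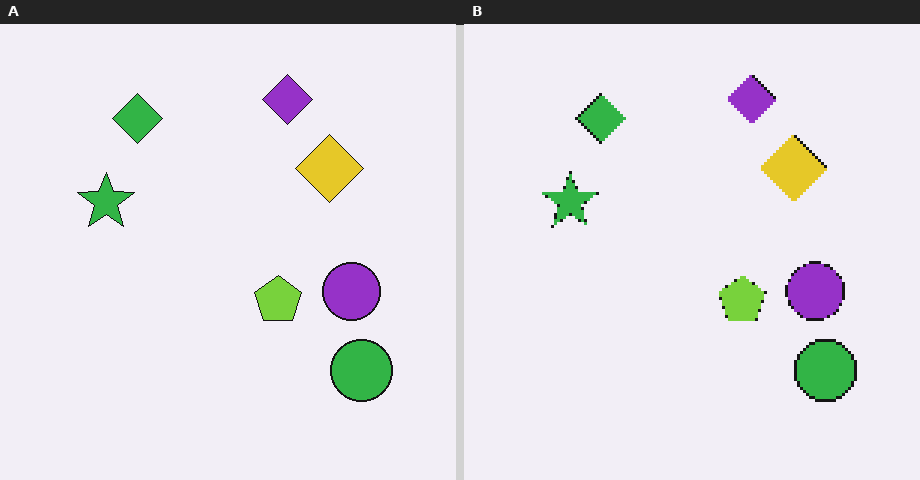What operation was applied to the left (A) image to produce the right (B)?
It was lightly pixelated (a mild mosaic effect).

Shapes are reduced to large square blocks; fine edges and outlines are lost — a downscale-then-upscale (mosaic) effect.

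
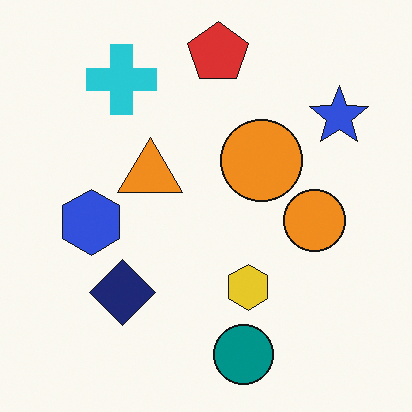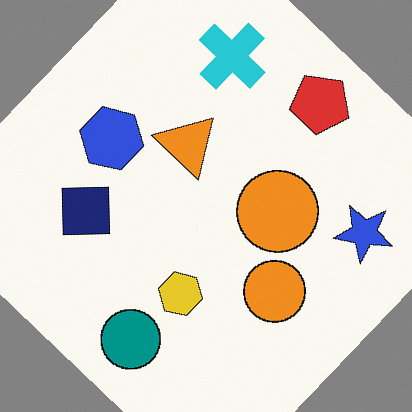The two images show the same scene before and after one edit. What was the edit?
The transformation is: rotated clockwise by a large amount — several tens of degrees.

Every shape is tilted by the same angle and the image corners show triangular fill wedges — a whole-image rotation by a non-right angle.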